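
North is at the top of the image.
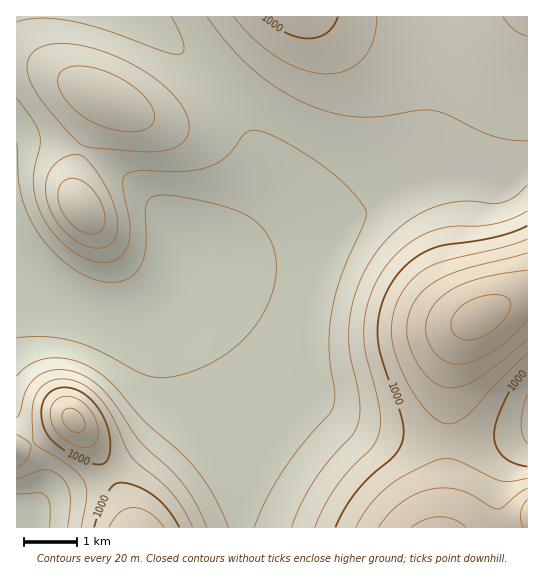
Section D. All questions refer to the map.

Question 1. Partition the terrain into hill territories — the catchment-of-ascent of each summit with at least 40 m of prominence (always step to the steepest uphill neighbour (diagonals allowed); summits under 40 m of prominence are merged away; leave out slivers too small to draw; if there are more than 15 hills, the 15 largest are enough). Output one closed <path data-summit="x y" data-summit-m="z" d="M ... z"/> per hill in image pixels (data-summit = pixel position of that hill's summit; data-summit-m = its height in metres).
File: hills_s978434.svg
<path data-summit="479 317" data-summit-m="1088" d="M527 172l-5 1-17 14-35-7-31 0-30 7-39 17-37 21-63 24-49 10-28-2-7-4 1 17 5 12 13 17 46 48 40 36 38 29 16 9 41 14 44 6 51 0 40-6 7-4z"/><path data-summit="299 17" data-summit-m="1011" d="M527 16l-386 0 34 29 46 48 28 41 10 27 0 30-4 14-10 17-20 19-22 10-18 2 4 3 14 3 31-2 21-4 66-22 54-30 34-14 30-7 31 0 35 7 17-14 5-1z"/><path data-summit="82 207" data-summit-m="999" d="M139 16l-123 1 0 237 19 22 20 16 22 12 33 11 29-2 16-6 10-7 15-19 5-18 0-10 18-2 26-12 19-21 7-13 5-22-1-22-6-18-18-33-22-27-38-38z"/><path data-summit="73 419" data-summit-m="1047" d="M17 255l-1 272 222 1 1-9-3-10-27-68-37-115-3-23 7-14-11 11-18 11-13 4-31-2-26-9-22-12-20-16z"/><path data-summit="527 515" data-summit-m="1072" d="M186 263l-6 19-11 21 2 18 38 120 27 68 3 19 289-1-1-95-25 7-21 2-51 0-44-6-41-14-16-9-38-29-42-38-50-54-11-17z"/>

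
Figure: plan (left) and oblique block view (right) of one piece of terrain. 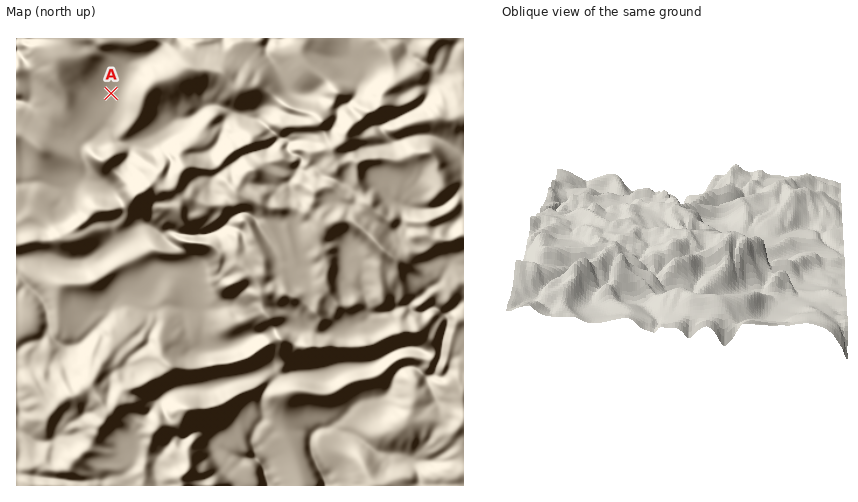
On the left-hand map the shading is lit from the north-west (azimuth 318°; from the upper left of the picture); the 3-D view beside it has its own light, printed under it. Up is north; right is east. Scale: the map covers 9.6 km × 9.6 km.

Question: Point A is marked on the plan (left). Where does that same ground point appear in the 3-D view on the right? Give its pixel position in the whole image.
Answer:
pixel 776 314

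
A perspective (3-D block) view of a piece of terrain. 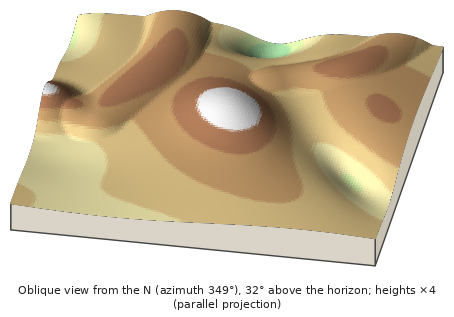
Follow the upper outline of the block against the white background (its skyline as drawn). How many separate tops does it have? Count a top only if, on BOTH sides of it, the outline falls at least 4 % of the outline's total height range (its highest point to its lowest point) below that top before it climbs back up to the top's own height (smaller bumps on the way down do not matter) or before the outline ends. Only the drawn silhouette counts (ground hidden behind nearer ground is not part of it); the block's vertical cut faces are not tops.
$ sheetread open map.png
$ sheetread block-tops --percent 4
2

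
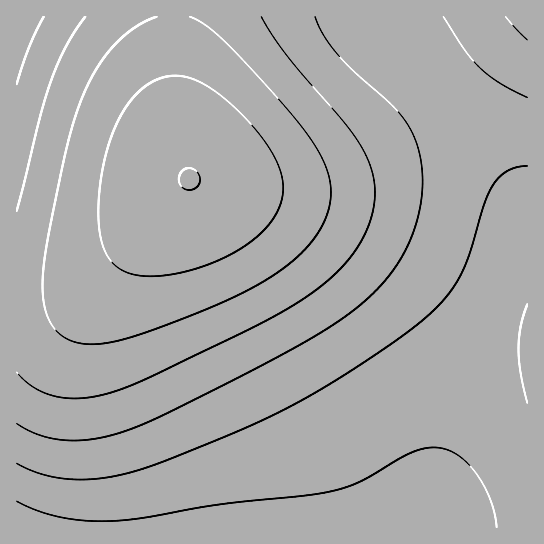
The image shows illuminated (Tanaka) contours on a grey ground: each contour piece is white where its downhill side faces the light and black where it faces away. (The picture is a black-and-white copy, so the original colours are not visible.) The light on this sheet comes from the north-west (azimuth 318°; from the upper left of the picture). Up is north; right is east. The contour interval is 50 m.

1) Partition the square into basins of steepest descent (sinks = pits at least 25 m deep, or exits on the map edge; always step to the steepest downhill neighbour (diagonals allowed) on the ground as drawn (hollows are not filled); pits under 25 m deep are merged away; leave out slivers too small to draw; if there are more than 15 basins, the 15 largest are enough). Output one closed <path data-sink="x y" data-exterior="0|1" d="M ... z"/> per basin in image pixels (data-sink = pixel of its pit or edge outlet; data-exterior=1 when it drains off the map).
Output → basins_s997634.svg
<path data-sink="17 527" data-exterior="1" d="M527 16l-354 1 2 84 5 37 9 41-62 71-33 30-32 17-17 4-29 2 1 225 511-1z"/><path data-sink="17 17" data-exterior="1" d="M173 16l-157 1 1 286 17 0 28-6 32-17 33-30 62-71-9-41-5-37z"/>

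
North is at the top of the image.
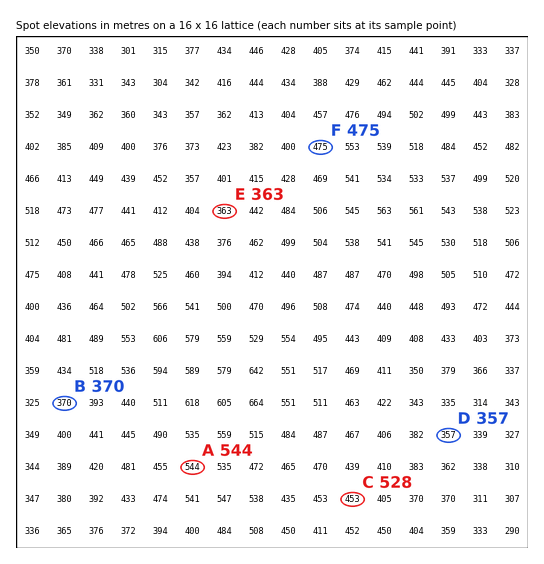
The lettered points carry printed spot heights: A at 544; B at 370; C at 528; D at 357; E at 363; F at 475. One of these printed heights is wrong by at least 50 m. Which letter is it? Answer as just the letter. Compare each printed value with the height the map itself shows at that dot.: C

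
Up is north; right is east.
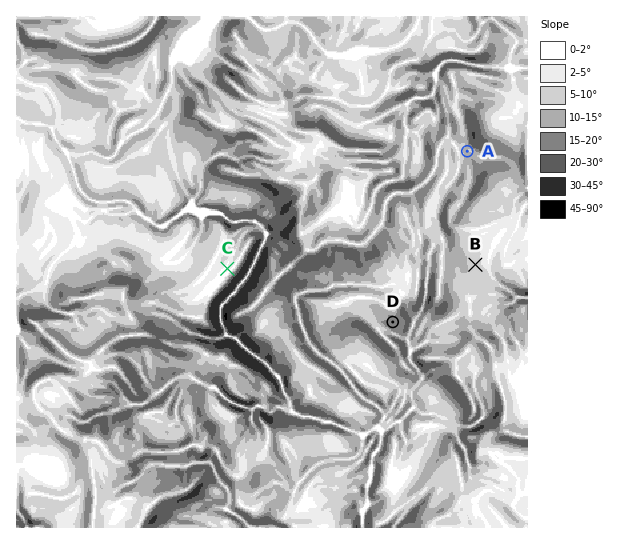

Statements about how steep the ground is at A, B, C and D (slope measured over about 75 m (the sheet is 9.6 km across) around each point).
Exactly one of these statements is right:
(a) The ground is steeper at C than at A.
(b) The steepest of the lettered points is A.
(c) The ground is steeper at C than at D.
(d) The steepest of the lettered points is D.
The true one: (d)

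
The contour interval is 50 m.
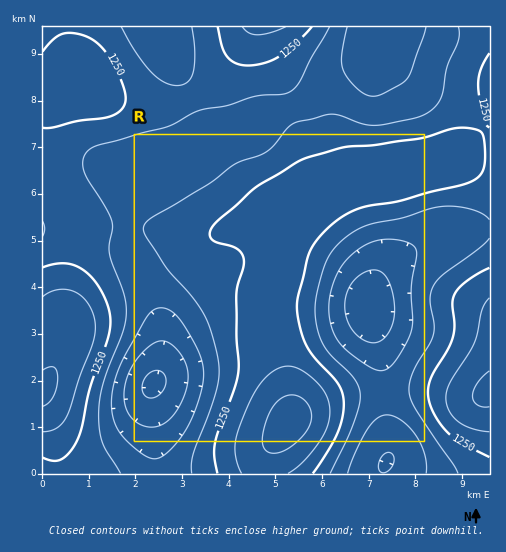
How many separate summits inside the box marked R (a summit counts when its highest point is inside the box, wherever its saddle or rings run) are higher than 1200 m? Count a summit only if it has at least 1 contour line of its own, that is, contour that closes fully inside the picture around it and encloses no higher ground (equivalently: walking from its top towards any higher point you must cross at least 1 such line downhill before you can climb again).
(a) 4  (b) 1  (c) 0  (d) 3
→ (b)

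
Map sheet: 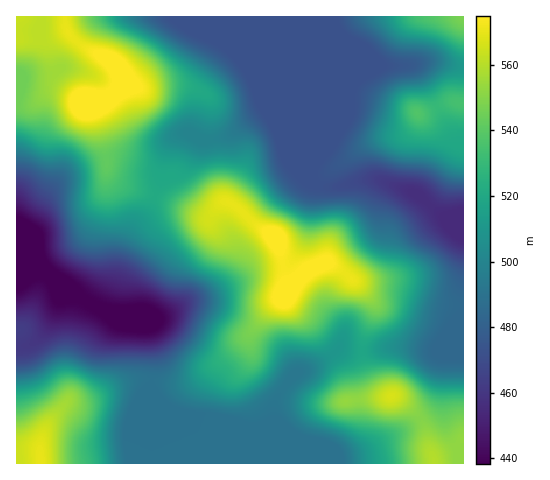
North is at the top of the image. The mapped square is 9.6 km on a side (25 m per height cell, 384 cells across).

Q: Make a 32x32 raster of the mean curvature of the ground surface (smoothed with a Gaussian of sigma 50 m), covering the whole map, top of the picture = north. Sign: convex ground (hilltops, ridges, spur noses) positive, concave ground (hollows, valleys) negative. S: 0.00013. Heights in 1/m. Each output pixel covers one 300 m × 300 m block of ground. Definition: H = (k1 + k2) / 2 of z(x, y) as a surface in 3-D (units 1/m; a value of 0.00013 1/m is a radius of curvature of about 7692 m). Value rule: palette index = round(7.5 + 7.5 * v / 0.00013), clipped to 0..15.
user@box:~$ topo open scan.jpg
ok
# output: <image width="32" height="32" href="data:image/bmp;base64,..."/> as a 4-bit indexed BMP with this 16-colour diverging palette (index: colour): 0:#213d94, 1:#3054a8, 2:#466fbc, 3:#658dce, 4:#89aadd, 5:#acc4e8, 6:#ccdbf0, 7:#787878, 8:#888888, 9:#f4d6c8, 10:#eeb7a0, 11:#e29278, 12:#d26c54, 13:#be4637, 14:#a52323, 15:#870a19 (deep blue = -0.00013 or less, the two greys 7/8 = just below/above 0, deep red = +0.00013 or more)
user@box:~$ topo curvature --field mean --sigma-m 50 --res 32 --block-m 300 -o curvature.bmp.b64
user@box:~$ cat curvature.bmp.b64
<image width="32" height="32" href="data:image/bmp;base64,Qk12AgAAAAAAAHYAAAAoAAAAIAAAACAAAAABAAQAAAAAAAACAAATCwAAEwsAABAAAAAAAAAAlD0hAKhUMAC8b0YAzo1lAN2qiQDoxKwA8NvMAHh4eACIiIgAyNb0AKC37gB4kuIAVGzSADdGvgAjI6UAGQqHAGvGa5N3d3d3eIh3cmdWnJaMtkhid3d3d4h3dBFmV7x4fNd6UXd3d3d3dUMlhDJ6WVrprXFnd1Q0Z2aM/pnImWpnr93FR2Z3eFRWv/+8/8ich5/7yGd5ma61NFWtnP/laDSvxZq7h7yI3VIQZ0fNQBMQe0Fquoi9l79hJFR0IwJVU0hlRVNHeLzLMWlDlRVEd7hYiEIxA1jOykbMUIpmZme6RmVXdxFXZ5q+qXBO+mZnakVlVUJDAiWs/4JmjMl0Z0pmRol0iAFFaMzDXvt4llZnUkd1VqtoZlWny4z+ztuHdViZY1infLqEp4ztx3u7lXR824aadIzIRupZ60AnRlJyKMmImmbelX3/e/9QeVVGJSfIl1dZ/Hfd/jXvZKp1V1pYzcl3a8y9+zEAJVaGRVNJZH7Kp1Rd/8gAIyJmQiN2NmAc2HZ2KNpmE2eWQhISi0aAK8h3e3RkqRV3moNJdr47o2p3hUdTVdwnd1iq38q6Woipd3ICRVWoN3d1fNqZdqlK64iqMTinVGd3djaJ+1eaW//Ij8Za6kR3d3dFf/qcWWn7ir/Vjfo2eHd3Z4/I7Fd1Uju9t7ylN4d3d2REA6c2czbPrcmXU2d4d3d3MQAlqYa//s2FREZ4iHd3c1YgGpds2KqWMiV3h3h3djR7mJ2GbWEgAAN3d4h4d3e7vv7N"/>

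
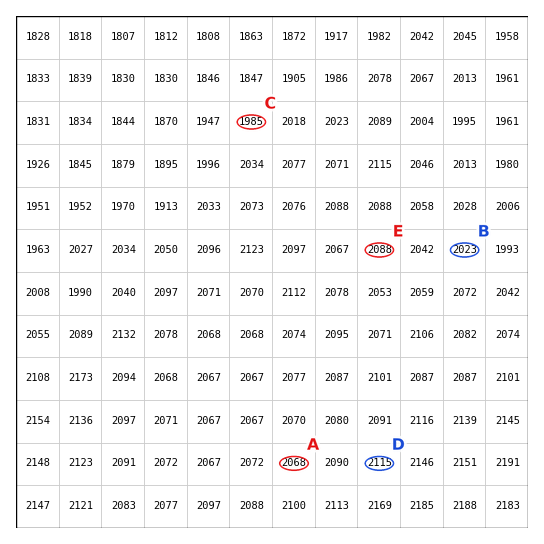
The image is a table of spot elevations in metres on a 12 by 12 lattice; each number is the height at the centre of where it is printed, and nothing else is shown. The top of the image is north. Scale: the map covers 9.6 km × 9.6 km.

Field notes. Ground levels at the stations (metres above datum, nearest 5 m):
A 2070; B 2025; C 1985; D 2115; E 2090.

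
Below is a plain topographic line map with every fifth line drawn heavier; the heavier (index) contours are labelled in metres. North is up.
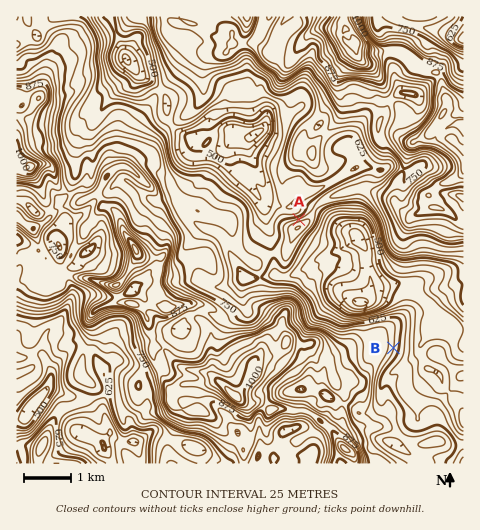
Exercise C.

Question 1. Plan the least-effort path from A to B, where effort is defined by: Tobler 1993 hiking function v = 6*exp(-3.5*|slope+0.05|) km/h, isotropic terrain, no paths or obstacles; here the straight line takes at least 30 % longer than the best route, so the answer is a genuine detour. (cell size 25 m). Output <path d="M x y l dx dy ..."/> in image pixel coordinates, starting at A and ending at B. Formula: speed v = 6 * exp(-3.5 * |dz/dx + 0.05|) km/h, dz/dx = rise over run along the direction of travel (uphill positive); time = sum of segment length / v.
<path d="M299 220l-12 5-1 2-1 2 0 8-8 16 0 10 4 9 4 4 1 2 12 6 14 14 7 14 3 3 21 11 17 0 4 2 11 0 9 5 4 3 5 12"/>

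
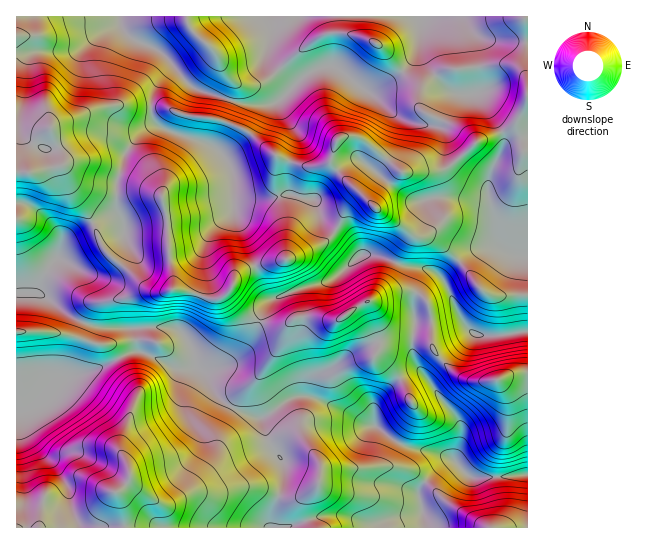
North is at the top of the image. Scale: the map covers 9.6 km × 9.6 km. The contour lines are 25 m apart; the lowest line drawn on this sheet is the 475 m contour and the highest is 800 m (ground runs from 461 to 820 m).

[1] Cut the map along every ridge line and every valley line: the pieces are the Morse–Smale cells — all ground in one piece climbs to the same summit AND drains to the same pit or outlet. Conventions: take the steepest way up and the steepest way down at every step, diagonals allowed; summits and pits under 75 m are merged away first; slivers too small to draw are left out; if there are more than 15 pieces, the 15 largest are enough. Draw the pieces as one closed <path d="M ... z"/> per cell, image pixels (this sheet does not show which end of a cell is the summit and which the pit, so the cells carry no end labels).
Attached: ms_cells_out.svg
<path d="M165 327l-28 1-1 15 2 9-11 1-30 16-31 8-5 3-22 23-9 5-14 3 1 117 408-1-6-36 16-20 18-12-14-6-33-6-19-11-10-9-12-3-16-11-40-17-16 1-28 20-10 0-17-6-12-7-11-11-11-20-8-7-3-17-9-15-6-5z"/><path d="M527 16l-406 0-1 7 10 14 31 15 30 35 20 8 32 9 30 0 9-5 24-24 13-7 15-1 39 28 25 22 19 7 17 1 10-22 7-8 23 0 6-5-5-52-7-9 11 8 8 3 40 3z"/><path d="M119 177l-2 1-1 28 5 12-4-2-12 1-31 16-10 9-5 15-12 14-10 22-21 1 1 117 13-3 9-5 22-23 5-3 31-8 30-16 11-1-2-9 1-15 28-1 13 2 13 14 4 10 1 13 3 3 12 0 20-6 13-10 11-18 4-14-13-6-14-14-5-9-9 7-9 0-18-7-18-3 0-12-5-30 0-21-5-28-20-13z"/><path d="M173 65l-17 21-4 11-1 13 1 7 5 8-12 4-14 16-6 8-6 24 24 8 20 13 5 28 0 21 5 30 0 12 18 3 18 7 9 0 14-12 3-9 7-7 45-13-3-44-6-18-8 3-27 0-6-3-4-5 0-14-2-10-8-12 18-16 10-14 5-15 4-4-27-5-34-10-8-4z"/><path d="M119 23l-45 28-37 0-21 3 1 118 10-1 0-12 8-18 15-13 11 27 1 10 11-4 13 2 32 14 7-24 6-8 14-16 12-4-5-8-1-7 1-13 4-11 16-21-15-16-27-12z"/><path d="M334 67l-15 1-13 7-29 28-16 2-5 5-11 24-15 17-7 4 8 12 2 10 0 14 4 5 6 3 34-2 2-2-4-20 2-19 29 11 16-2 9-4 5-19 9-6 10 0 8 4 39 32 39-1 6-3 10-9-8-13-1-9-6-9-25-4-19-7-25-22z"/><path d="M355 136l-14 1-5 5-5 19-9 4-16 2-28-10-3 18 4 20 14 0 10 4 10 0 3 3 5 16 14 11 12-22 10-10 6-1 14 13 32 23 9 5 16 2 24 21 23-12 18-1 6 2-6-8-3-19-8-27 0-9-5-7-17-11-8-8-17 11-39 1-35-29z"/><path d="M409 291l-10 0-20 5-22 11-19 13-41-3-14 10-8 0-16-6-10 25-7 9-16 10-26 5 7 7 8 16 11 11 25 12 14 1 28-20 20 0 0-11 5-10 52-32 8-3 19 0 13 3 1 3 4-16-2-29 3-9z"/><path d="M397 341l-19 0-8 3-48 29-7 9-2 15 38 18 14 9 12 3 10 9 19 11 33 6 15 7 7-23-1-14-41-54-6-11-2-13z"/><path d="M50 128l-15 13-8 18 0 12-11 2 1 120 20 0 10-22 12-14 5-15 10-9 31-16 15 0-4-11 1-28-31-15-13-2-11 4-1-10z"/><path d="M430 320l-15 1-3 32 7 16 41 54 1 14-6 24 16 16 32 0 24-2 1-101-13-1-25 8-19 0-10-4-14-10-14-17-1-27z"/><path d="M527 100l-14 27-38 16-18 16 9 9 21 14 12 59 6 8-6-2-18 1-11 4-11 9 20 27 15 8 34-2z"/><path d="M473 32l7 58-6 5-23 0-7 8-11 23 6 1 6 4 4 15 8 13 18-16 38-16 15-28 0-56-5-2-36-1z"/><path d="M453 460l-6 1-12 10-16 20 7 37 102-1-1-52-24 2-32 0z"/><path d="M374 255l-15 1-28 24-30 8-31 12-11 21 16 6 8 0 14-10 41 3 19-13 22-11 20-5 18 2 7-14 9-8-8-3-23-3z"/>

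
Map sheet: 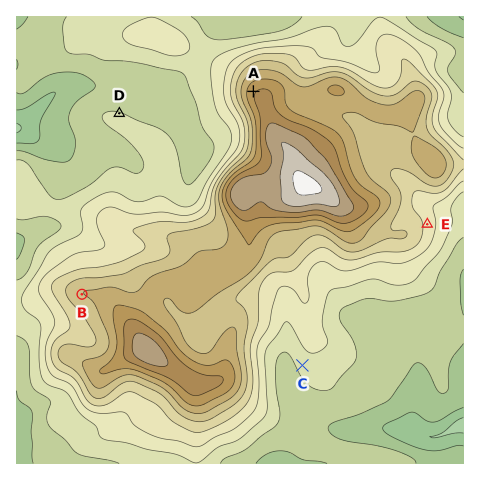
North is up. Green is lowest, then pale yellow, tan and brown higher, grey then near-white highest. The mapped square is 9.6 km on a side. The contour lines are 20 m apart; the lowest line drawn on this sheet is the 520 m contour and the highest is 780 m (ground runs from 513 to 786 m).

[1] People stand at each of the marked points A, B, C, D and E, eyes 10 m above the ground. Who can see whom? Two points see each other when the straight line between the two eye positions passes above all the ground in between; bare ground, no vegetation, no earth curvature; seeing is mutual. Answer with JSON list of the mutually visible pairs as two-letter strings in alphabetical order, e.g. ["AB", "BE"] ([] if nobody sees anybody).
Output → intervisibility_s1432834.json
["AB", "AD", "BD"]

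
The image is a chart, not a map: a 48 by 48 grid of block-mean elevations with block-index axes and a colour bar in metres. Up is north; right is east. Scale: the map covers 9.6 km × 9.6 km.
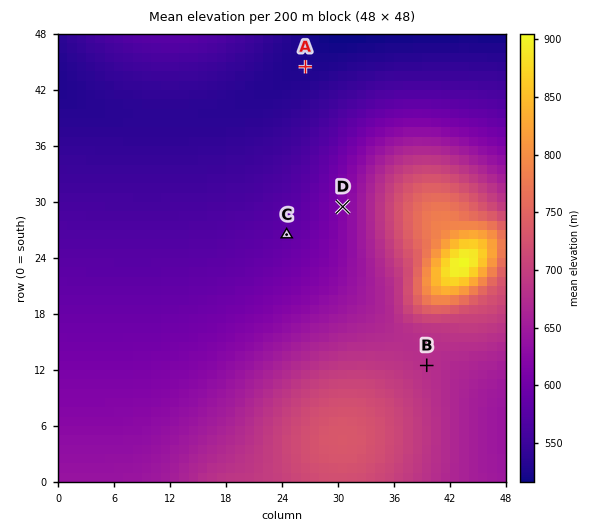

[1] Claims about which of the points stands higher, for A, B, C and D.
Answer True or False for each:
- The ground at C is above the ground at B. False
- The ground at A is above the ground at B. False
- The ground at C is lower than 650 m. True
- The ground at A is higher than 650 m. False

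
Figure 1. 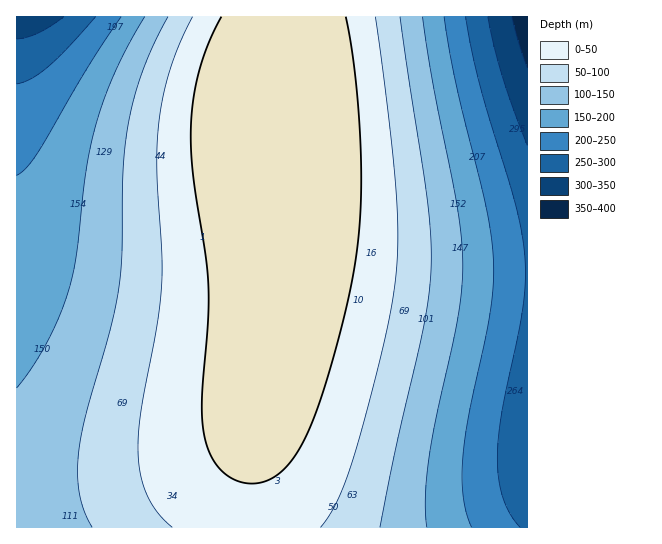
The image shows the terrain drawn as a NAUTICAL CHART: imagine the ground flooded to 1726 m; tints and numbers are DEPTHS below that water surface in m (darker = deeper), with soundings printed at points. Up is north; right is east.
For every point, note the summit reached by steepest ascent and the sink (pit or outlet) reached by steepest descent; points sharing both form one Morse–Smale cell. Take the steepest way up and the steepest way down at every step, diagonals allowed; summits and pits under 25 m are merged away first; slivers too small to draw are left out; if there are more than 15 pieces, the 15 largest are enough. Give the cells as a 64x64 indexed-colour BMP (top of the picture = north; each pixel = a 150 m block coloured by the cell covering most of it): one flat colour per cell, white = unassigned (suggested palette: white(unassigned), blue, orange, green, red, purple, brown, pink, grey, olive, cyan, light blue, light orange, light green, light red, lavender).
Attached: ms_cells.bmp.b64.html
<image width="64" height="64" href="data:image/bmp;base64,Qk12CAAAAAAAAHYAAAAoAAAAQAAAAEAAAAABAAQAAAAAAAAIAAATCwAAEwsAABAAAAAAAAAA////ALR3HwAOf/8ALKAsACgn1gC9Z5QAS1aMAMJ34wB/f38AIr28AM++FwDox64AeLv/AIrfmACWmP8A1bDFABEREREREREREREREREREiIiIiIiIiIiIiIiIiIiIiIiERERERERERERERERERESIiIiIiIiIiIiIiIiIiIiIiIRERERERERERERERERERIiIiIiIiIiIiIiIiIiIiIiIhEREREREREREREREREREiIiIiIiIiIiIiIiIiIiIiIiERERERERERERERERERESIiIiIiIiIiIiIiIiIiIiIiIRERERERERERERERERERIiIiIiIiIiIiIiIiIiIiIiIhEREREREREREREREREREiIiIiIiIiIiIiIiIiIiIiIiERERERERERERERERERERIiIiIiIiIiIiIiIiIiIiIiIREREREREREREREREREREiIiIiIiIiIiIiIiIiIiIiIhERERERERERERERERERESIiIiIiIiIiIiIiIiIiIiIiERERERERERERERERERERIiIiIiIiIiIiIiIiIiIiIiIREREREREREREREREREREiIiIiIiIiIiIiIiIiIiIiIhERERERERERERERERERESIiIiIiIiIiIiIiIiIiIiIiERERERERERERERERERERIiIiIiIiIiIiIiIiIiIiIiIREREREREREREREREREREiIiIiIiIiIiIiIiIiIiIiIhERERERERERERERERERERIiIiIiIiIiIiIiIiIiIiIiEREREREREREREREREREREiIiIiIiIiIiIiIiIiIiIiIRERERERERERERERERERESIiIiIiIiIiIiIiIiIiIiIhERERERERERERERERERERIiIiIiIiIiIiIiIiIiIiIiEREREREREREREREREREREiIiIiIiIiIiIiIiIiIiIiIRERERERERERERERERERERIiIiIiIiIiIiIiIiIiIiIhEREREREREREREREREREREiIiIiIiIiIiIiIiIiIiIiERERERERERERERERERERESIiIiIiIiIiIiIiIiIiIiIRERERERERERERERERERERIiIiIiIiIiIiIiIiIiIiIhEREREREREREREREREREREiIiIiIiIiIiIiIiIiIiIiERERERERERERERERERERESIiIiIiIiIiIiIiIiIiIiIRERERERERERERERERERERIiIiIiIiIiIiIiIiIiIiIhERERERERERERERERERERESIiIiIiIiIiIiIiIiIiIiERERERERERERERERERERERIiIiIiIiIiIiIiIiIiIiIREREREREREREREREREREREiIiIiIiIiIiIiIiIiIiIhERERERERERERERERERERESIiIiIiIiIiIiIiIiIiIiERERERERERERERERERERERIiIiIiIiIiIiIiIiIiIiIREREREREREREREREREREREiIiIiIiIiMzMzMzMzMzMxERERERERERERERERERERESIiIiMzMzMzMzMzMzMzMzERERERERERERERERERERERIiIzMzMzMzMzMzMzMzMzMREREREREREREREREREREREiMzMzMzMzMzMzMzMzMzMxERERERERERERERERERERESMzMzMzMzMzMzMzMzMzMzERERERERERERERERERERERIzMzMzMzMzMzMzMzMzMzMREREREREREREREREREREREzMzMzMzMzMzMzMzMzMzMxERERERERERERERERERERETMzMzMzMzMzMzMzMzMzMzERERERERERERERERERERERMzMzMzMzMzMzMzMzMzMzMREREREREREREREREREREREzMzMzMzMzMzMzMzMzMzMxERERERERERERERERERERETMzMzMzMzMzMzMzMzMzMzERERERERERERERERERERERMzMzMzMzMzMzMzMzMzMzMREREREREREREREREREREREzMzMzMzMzMzMzMzMzMzMxERERERERERERERERERERETMzMzMzMzMzMzMzMzMzMzERERERERERERERERERERERMzMzMzMzMzMzMzMzMzMzMREREREREREREREREREREREzMzMzMzMzMzMzMzMzMzMxERERERERERERERERERERETMzMzMzMzMzMzMzMzMzMzERERERERERERERERERERERMzMzMzMzMzMzMzMzMzMzMREREREREREREREREREREREzMzMzMzMzMzMzMzMzMzMxERERERERERERERERERERETMzMzMzMzMzMzMzMzMzMzERERERERERERERERERERERMzMzMzMzMzMzMzMzMzMzMREREREREREREREREREREREzMzMzMzMzMzMzMzMzMzMxERERERERERERERERERERETMzMzMzMzMzMzMzMzMzMzERERERERERERERERERERERMzMzMzMzMzMzMzMzMzMzMREREREREREREREREREREREzMzMzMzMzMzMzMzMzMzMxERERERERERERERERERERETMzMzMzMzMzMzMzMzMzMzERERERERERERERERERERERMzMzMzMzMzMzMzMzMzMzMREREREREREREREREREREREzMzMzMzMzMzMzMzMzMzMxERERERERERERERERERERETMzMzMzMzMzMzMzMzMzMzERERERERERERERERERERERMzMzMzMzMzMzMzMzMzMzMREREREREREREREREREREREzMzMzMzMzMzMzMzMzMzMxERERERERERERERERERERETMzMzMzMzMzMzMzMzMzMz"/>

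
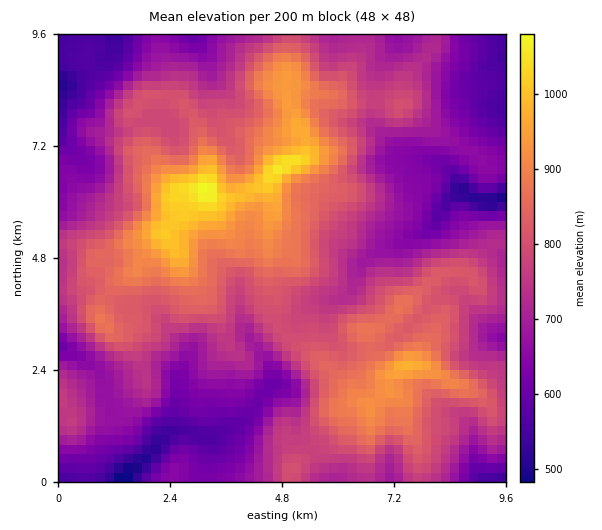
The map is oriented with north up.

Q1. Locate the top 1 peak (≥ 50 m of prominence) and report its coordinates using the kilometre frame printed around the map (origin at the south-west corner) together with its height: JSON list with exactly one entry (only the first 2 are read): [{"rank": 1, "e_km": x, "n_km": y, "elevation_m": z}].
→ [{"rank": 1, "e_km": 3.16, "n_km": 6.26, "elevation_m": 1089}]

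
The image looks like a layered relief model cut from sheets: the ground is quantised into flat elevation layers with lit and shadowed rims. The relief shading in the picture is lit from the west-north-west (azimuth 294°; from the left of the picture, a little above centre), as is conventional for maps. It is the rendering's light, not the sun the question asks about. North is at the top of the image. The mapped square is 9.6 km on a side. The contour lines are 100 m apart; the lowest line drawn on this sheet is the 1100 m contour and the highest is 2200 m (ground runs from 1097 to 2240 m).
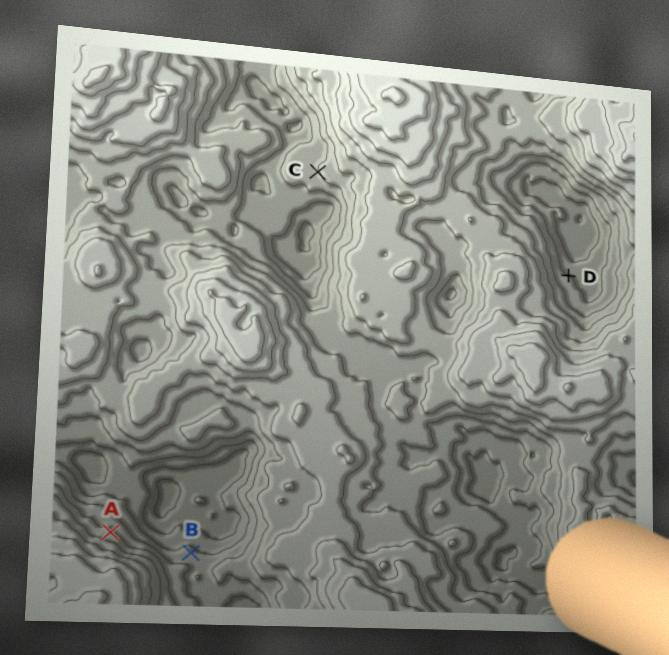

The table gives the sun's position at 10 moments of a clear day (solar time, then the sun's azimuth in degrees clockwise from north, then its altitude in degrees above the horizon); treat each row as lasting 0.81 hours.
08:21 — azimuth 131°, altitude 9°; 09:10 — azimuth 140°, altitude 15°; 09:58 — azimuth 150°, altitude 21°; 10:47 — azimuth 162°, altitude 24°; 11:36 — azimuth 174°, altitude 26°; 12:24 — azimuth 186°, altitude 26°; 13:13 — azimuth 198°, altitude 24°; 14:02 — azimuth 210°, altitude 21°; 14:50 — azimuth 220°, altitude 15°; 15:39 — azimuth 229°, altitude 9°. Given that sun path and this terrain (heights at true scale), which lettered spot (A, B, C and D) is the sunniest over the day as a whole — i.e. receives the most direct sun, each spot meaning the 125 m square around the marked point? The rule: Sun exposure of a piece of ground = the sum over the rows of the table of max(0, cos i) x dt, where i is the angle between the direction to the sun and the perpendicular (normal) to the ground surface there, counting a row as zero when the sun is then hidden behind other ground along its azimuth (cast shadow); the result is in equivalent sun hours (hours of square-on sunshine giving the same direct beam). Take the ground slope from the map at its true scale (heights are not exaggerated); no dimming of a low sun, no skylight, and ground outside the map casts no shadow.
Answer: C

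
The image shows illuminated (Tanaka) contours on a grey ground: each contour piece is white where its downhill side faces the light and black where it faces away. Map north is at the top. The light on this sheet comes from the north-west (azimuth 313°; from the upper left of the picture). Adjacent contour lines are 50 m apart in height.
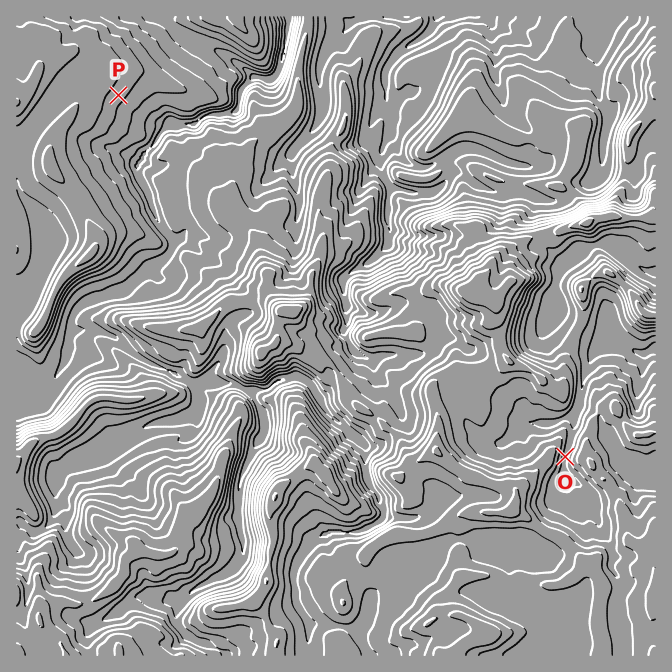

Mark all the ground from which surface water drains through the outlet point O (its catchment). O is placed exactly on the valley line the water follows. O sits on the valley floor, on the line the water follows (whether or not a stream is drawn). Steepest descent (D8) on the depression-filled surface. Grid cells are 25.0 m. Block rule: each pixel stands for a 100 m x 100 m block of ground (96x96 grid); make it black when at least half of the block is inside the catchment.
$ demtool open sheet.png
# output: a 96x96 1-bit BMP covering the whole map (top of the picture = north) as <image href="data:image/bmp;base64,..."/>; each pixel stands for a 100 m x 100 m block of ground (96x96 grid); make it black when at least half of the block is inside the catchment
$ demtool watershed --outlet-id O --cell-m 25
<image width="96" height="96" href="data:image/bmp;base64,Qk2+BAAAAAAAAD4AAAAoAAAAYAAAAGAAAAABAAEAAAAAAIAEAAATCwAAEwsAAAIAAAAAAAAA////AAAAAAAAAAAAAAAAAAAAAP8AAAAAAAAAAAAAAP8AAAAAAAAAAAAAAP4AAAAAAAAAAAAAAf4AAAAAAAAAAAAAAf4AAAAAAAAAAAAAAf4AAAAAAAAAAAAAAf8AAAAAAAAAAAAAAf8AAAAAAAAAAAAAAP8AAAAAAAAAAAAAAP8AAAAAAAAAAAAAAP8AAAAAAAAAAAAAAP8AAAAAAAAAAAAAAf8AAAAAAAAAAAAAAf8AAAAAAAAAAAAAB/8AAAAAAAAAAAAAD/8AAAAAAAAAAAAAH/8AAAAAAAAAAAAAP/AAAAAAAAAAAAAA//AAAAAAAAAAAAAD//AAAAAAAAAAAAAH/+AAAAAAAAAAAAAf/+AAAAAAAAAAAAAf/+AAAAAAAAAAAAAf/8AAAAAAAAAAAAAf/8AAAAAAAAAAAAAP/4AAAAAAAAAAAAAH/wAAAAAAAAAAAAAD/gAAAAAAAAAAAAAB/gAAAAAAAAAAAAAA/AAAAAAAAAAAAAAAAAAAAAAAAAAAAAAAAAAAAAAAAAAAAAAAAAAAAAAAAAAAAAAAAAAAAAAAAAAAAAAAAAAAAAAAAAAAAAAAAAAAAAAAAAAAAAAAAAAAAAAAAAAAAAAAAAAAAAAAAAAAAAAAAAAAAAAAAAAAAAAAAAAAAAAAAAAAAAAAAAAAAAAAAAAAAAAAAAAAAAAAAAAAAAAAAAAAAAAAAAAAAAAAAAAAAAAAAAAAAAAAAAAAAAAAAAAAAAAAAAAAAAAAAAAAAAAAAAAAAAAAAAAAAAAAAAAAAAAAAAAAAAAAAAAAAAAAAAAAAAAAAAAAAAAAAAAAAAAAAAAAAAAAAAAAAAAAAAAAAAAAAAAAAAAAAAAAAAAAAAAAAAAAAAAAAAAAAAAAAAAAAAAAAAAAAAAAAAAAAAAAAAAAAAAAAAAAAAAAAAAAAAAAAAAAAAAAAAAAAAAAAAAAAAAAAAAAAAAAAAAAAAAAAAAAAAAAAAAAAAAAAAAAAAAAAAAAAAAAAAAAAAAAAAAAAAAAAAAAAAAAAAAAAAAAAAAAAAAAAAAAAAAAAAAAAAAAAAAAAAAAAAAAAAAAAAAAAAAAAAAAAAAAAAAAAAAAAAAAAAAAAAAAAAAAAAAAAAAAAAAAAAAAAAAAAAAAAAAAAAAAAAAAAAAAAAAAAAAAAAAAAAAAAAAAAAAAAAAAAAAAAAAAAAAAAAAAAAAAAAAAAAAAAAAAAAAAAAAAAAAAAAAAAAAAAAAAAAAAAAAAAAAAAAAAAAAAAAAAAAAAAAAAAAAAAAAAAAAAAAAAAAAAAAAAAAAAAAAAAAAAAAAAAAAAAAAAAAAAAAAAAAAAAAAAAAAAAAAAAAAAAAAAAAAAAAAAAAAAAAAAAAAAAAAAAAAAAAAAAAAAAAAAAAAAAAAAAAAAAAAAAAAAAAAAAAAAAAAAAAAAAAAAAAAAAAAAAAAAAAAAAAAAAAAAAAAAAAAAAAAAAAAAAAAAAAAAAAAAAAAAAAAAAAAAAAAAAAAAAAAAAAAAAAAAAAAAAAAAAAAAAAAAAAAAAAAAAAAAAAA="/>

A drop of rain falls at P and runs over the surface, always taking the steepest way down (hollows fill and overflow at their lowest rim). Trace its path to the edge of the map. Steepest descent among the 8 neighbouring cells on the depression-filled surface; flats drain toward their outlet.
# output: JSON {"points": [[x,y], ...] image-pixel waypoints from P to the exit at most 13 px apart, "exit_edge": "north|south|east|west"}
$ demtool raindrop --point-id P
{"points": [[118, 95], [132, 108], [145, 120], [159, 122], [172, 122], [185, 123], [199, 122], [212, 115], [225, 113], [239, 107], [240, 93], [250, 80], [264, 78], [277, 75], [282, 62], [285, 48], [287, 35], [288, 22], [288, 17]], "exit_edge": "north"}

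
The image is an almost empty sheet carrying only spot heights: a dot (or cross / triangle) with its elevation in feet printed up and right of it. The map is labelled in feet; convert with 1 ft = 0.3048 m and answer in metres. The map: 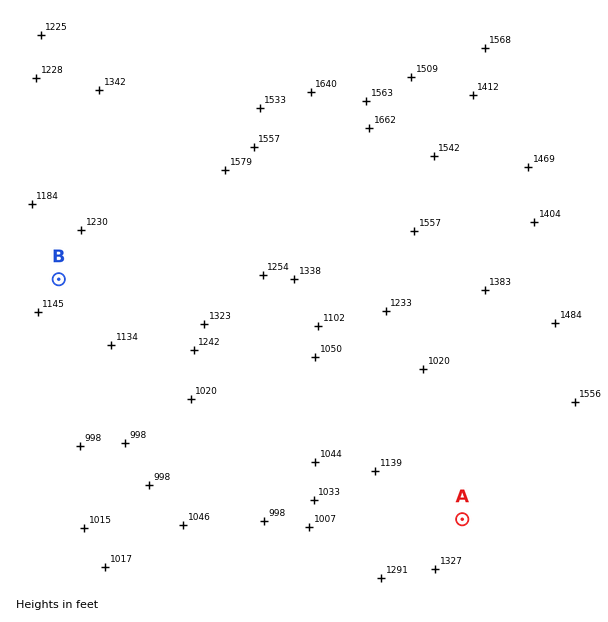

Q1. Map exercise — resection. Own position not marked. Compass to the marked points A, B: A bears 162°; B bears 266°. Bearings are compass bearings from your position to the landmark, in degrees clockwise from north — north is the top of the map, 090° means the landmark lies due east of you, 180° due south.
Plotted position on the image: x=377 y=257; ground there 455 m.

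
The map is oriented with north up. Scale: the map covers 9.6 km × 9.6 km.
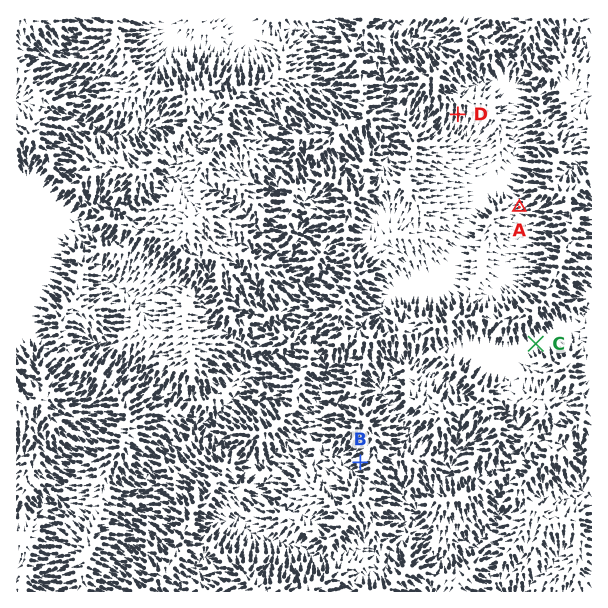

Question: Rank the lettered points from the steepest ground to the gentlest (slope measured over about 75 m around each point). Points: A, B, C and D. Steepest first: B D A C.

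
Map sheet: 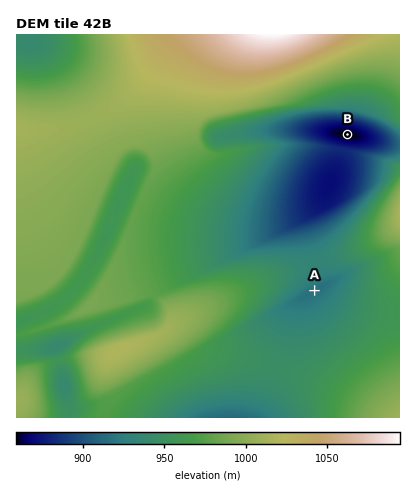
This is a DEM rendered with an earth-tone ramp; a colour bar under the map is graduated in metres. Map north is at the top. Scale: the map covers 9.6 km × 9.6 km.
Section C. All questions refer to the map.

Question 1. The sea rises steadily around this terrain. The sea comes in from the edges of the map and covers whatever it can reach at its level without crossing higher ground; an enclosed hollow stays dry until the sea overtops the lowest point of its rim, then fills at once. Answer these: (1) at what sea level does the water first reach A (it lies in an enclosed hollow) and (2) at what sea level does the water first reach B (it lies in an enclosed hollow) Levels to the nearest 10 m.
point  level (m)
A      930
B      910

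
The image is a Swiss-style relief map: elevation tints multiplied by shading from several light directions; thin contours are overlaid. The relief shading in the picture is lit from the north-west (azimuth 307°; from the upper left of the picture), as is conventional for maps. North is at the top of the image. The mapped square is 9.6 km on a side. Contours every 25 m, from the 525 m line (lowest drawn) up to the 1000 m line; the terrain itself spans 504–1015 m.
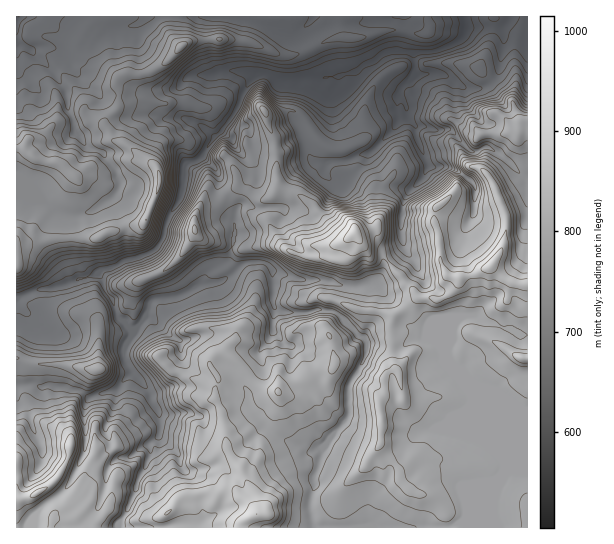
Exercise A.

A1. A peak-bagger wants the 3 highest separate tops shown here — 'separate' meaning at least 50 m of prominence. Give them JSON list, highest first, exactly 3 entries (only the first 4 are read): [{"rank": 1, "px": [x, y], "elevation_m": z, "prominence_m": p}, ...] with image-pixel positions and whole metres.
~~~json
[{"rank": 1, "px": [355, 231], "elevation_m": 1015, "prominence_m": 511}, {"rank": 2, "px": [257, 514], "elevation_m": 1000, "prominence_m": 172}, {"rank": 3, "px": [490, 266], "elevation_m": 990, "prominence_m": 114}]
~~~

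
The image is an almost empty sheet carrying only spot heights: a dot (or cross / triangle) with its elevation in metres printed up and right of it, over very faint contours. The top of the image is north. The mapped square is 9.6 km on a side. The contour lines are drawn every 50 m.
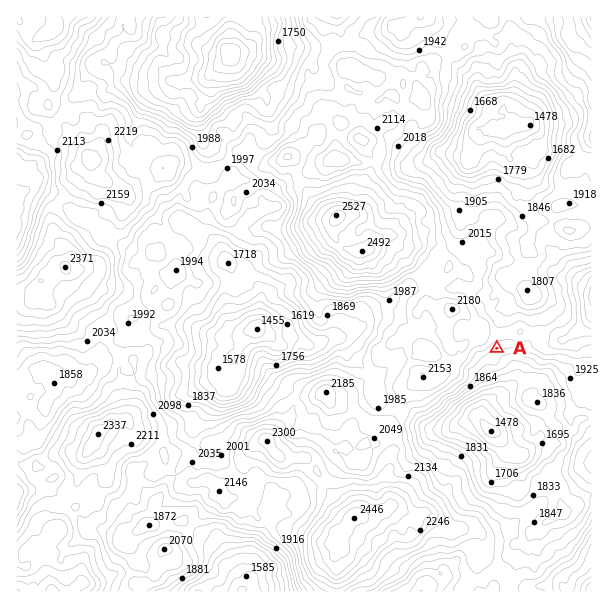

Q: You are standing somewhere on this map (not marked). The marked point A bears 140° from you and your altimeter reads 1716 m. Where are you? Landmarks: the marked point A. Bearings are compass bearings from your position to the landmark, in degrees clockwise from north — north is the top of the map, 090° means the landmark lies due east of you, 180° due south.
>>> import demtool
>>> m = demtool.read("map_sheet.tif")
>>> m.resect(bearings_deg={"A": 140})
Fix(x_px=267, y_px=74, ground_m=1720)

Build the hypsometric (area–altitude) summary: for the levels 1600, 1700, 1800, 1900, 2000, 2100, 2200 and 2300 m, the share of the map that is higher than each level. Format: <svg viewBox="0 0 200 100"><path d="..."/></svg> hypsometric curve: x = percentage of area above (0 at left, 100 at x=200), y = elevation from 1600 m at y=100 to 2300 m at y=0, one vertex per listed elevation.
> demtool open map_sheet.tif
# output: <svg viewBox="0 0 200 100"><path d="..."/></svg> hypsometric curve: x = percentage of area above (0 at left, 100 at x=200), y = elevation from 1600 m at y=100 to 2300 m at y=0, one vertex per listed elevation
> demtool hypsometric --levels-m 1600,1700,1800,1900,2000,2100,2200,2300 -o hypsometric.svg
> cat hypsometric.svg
<svg viewBox="0 0 200 100"><path d="M191 100l-10-14-13-15-26-14-41-14-46-14-30-15-16-14"/></svg>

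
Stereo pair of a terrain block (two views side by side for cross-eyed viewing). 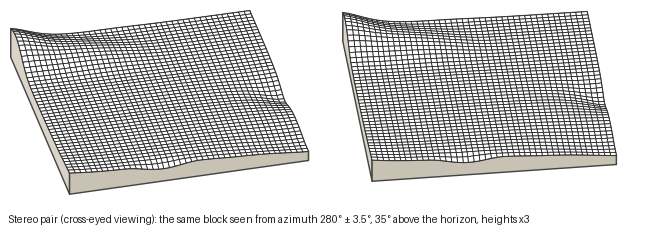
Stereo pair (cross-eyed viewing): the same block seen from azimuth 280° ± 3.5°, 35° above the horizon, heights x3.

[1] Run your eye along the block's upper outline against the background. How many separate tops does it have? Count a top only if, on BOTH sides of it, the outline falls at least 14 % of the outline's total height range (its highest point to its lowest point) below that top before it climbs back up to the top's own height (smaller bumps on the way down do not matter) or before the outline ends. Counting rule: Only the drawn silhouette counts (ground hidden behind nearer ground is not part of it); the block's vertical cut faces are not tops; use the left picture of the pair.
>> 1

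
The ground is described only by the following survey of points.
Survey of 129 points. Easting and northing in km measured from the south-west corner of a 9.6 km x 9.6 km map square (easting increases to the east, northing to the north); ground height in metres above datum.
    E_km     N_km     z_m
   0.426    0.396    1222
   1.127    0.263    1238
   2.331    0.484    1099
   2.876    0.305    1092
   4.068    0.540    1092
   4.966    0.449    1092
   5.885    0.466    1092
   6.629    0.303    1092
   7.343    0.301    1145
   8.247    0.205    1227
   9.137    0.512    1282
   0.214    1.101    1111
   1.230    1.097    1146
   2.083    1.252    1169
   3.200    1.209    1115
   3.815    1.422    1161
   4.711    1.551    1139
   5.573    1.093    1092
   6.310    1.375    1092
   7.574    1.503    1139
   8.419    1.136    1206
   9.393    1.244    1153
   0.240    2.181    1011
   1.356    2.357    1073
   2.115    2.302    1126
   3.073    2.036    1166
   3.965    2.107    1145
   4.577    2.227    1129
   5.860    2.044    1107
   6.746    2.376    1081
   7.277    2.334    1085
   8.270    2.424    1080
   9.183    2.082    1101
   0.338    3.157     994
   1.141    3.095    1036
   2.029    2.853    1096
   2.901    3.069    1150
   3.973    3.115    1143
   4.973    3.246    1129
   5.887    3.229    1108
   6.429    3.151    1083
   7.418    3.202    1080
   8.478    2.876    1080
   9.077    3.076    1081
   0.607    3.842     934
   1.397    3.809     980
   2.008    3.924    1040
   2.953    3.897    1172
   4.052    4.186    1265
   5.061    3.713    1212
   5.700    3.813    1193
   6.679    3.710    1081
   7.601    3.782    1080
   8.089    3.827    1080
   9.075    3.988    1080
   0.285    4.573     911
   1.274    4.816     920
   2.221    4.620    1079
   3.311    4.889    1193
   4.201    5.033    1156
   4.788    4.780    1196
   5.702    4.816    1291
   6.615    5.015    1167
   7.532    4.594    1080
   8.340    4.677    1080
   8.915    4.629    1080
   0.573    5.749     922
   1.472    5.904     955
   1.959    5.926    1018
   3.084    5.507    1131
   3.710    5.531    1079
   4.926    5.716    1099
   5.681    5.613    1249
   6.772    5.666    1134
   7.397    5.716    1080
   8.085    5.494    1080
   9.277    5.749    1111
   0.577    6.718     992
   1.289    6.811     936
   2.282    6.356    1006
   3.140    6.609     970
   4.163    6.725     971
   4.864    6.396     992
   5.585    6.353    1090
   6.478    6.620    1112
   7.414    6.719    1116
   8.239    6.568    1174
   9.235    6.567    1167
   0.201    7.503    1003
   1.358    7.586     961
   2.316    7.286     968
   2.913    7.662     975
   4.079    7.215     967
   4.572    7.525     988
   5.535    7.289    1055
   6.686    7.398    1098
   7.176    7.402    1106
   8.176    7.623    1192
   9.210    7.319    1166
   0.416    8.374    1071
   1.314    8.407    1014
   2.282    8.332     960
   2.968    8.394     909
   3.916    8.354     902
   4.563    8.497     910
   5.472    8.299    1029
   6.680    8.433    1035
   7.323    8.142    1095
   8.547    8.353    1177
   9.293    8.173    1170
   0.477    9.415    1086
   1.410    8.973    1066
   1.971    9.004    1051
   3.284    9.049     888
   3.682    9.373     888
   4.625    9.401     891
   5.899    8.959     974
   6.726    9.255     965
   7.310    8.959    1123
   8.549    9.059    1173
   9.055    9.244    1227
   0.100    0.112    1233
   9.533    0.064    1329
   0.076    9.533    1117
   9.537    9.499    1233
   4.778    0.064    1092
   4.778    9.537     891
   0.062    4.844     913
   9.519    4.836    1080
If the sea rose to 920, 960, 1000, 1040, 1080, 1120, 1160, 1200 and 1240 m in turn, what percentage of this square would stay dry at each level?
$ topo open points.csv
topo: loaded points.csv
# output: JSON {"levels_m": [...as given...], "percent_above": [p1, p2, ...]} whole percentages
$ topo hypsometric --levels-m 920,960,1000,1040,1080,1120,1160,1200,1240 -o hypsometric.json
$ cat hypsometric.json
{"levels_m": [920, 960, 1000, 1040, 1080, 1120, 1160, 1200, 1240], "percent_above": [94, 87, 78, 71, 65, 33, 20, 9, 3]}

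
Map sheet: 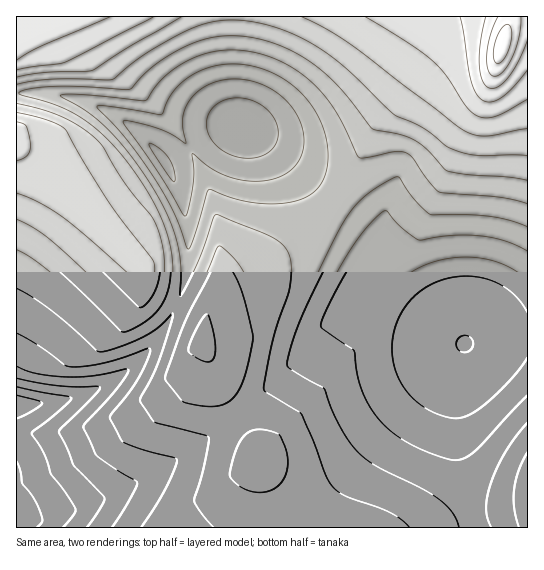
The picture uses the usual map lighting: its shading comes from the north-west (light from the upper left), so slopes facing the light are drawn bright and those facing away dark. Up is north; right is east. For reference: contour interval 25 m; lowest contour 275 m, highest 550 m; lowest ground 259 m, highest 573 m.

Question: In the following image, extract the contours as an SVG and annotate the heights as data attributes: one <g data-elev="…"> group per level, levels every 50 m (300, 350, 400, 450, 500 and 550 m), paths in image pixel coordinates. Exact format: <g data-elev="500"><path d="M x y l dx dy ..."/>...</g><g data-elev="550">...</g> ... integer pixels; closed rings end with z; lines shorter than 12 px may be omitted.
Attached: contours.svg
<g data-elev="300"><path d="M17 387l54 11-6 8-32 25-1 3 12 19 7 21 14 17 10 18-1 5-11 13"/><path d="M461 352l-4-5 0-6 5-5 7 0 4 5-1 6-5 5z"/></g><g data-elev="350"><path d="M527 395l-45 49-12 11-13 5-18-4-18-7-16-8-14-9-10-10-11-15-8-16-5-17-3-23-31-22-2-3 6-17 19-36 17-27 12-13 3 1 15 12 17 10 34-9 30-1 28 5 13 6 12 7"/><path d="M17 366l20 8 29 3 25-1 35-7 3 1-3 7-10 13-33 36 13 29 41 27 0 4-7 13-18 28"/><path d="M181 200l-43-63-3-7 12 3 16 6 9 7 7 8 4 9 2 12-2 20-1 5z"/><path d="M245 170l-18-4-14-9-12-11-6-13-1-14 4-13 11-11 13-6 11-1 10 0 20 6 10 6 8 8 6 9 3 9 2 9-1 10-3 8-5 6-8 6-9 4-11 1z"/></g><g data-elev="400"><path d="M409 527l-8-8-11-6-43-16-12-8-9-13-12-34-13-28-37-24 9-51 17-53 1-24-2-8-4-7-7-6-10-6-50-20-3 0-17 46-17 35 0-31-4-23-9-25-14-27-23-34-22-26-20-17-29-18 22 0 63 6 2-2 9-13 10-11 13-10 15-7 15-5 16-3 16 0 16 3 16 5 16 7 15 10 13 12 20 27 22 44 10-1 25-5 9 0 10 6 14 22 12 12 60 5 28 7"/><path d="M527 452l-9 19-4 19 0 19 5 18"/><path d="M17 288l16 9 18 13 48 42 19-5 27-11 14-9 14-14-2 9-12 39-19 40 14 21 52 13 3 2-5 30-10 34 7 12 13 14"/></g><g data-elev="450"><path d="M202 361l5 1 4-1 4-8-1-19-7-20-4 3-5 9-10 23 2 4z"/><path d="M17 206l21 10 20 15 30 27 50 48 3 2 2-2 8-8 6-12 3-15 0-16-3-14-4-7-22-25-15-20-17-27-14-25-9-8-18-9-19-7-22-5"/><path d="M17 81l32-5 54-1 40-28 39-22 18-8"/><path d="M271 17l30 11 29 16 25 18 52 45 51 32 12 5 12 2 45-4"/></g><g data-elev="500"><path d="M17 60l24-14 69-29"/><path d="M460 17l11 62 4 12 6 8 9 3 11-4 12-11 14-17"/></g><g data-elev="550"><path d="M505 17l-8 12-6 18-1 16 3 5 2 2 4-1 5-4 8-16 4-19-2-13"/></g>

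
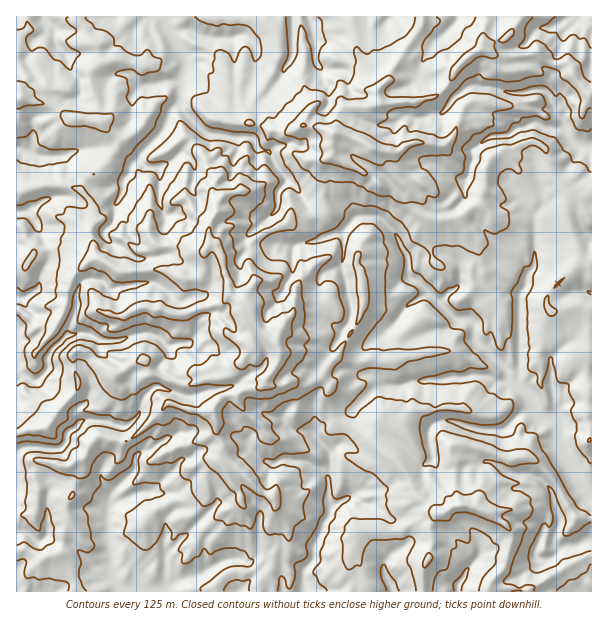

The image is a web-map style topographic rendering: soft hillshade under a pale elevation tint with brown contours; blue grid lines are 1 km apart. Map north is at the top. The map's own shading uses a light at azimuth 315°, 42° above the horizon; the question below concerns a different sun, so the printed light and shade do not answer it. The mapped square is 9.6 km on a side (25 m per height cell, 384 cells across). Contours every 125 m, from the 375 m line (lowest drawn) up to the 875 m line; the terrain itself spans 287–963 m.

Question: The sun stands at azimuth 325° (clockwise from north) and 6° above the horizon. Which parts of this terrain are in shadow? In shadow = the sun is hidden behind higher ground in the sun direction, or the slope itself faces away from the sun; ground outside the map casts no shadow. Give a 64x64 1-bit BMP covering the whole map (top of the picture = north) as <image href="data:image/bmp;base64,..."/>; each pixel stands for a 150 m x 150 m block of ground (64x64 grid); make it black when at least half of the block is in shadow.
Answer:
<image width="64" height="64" href="data:image/bmp;base64,Qk0+AgAAAAAAAD4AAAAoAAAAQAAAAEAAAAABAAEAAAAAAAACAAATCwAAEwsAAAIAAAAAAAAA////AAAAAAB9/8Pf+ffn/3//+c/59///P//+f+H3//+f/9//4/P/+YP/z//j+///N//v//P7//93//f///v///P/+///8//7M//////x//gz//Z///hA+DP/93//8AB4E//2///gB/g///7//+AB+D///n//wHfgAf/4///Gf9F+//3//854Mf7/////zgAx/wf///+OP7AP/////4//CA/++///D/+YB/7D//8AAZgDvzn//8AAGAG//7///5+YMZ+H7/////x5jwD/////9juDwHf///+xOwH4N//z/7gcf/2X//B/nG///Af//n+OD//8E////56H//wz//P/nwYABznv+/+AQwA5Hcn//4/zf/w92f//z/P//p75///Hcf8Hgnn//8IwwAX6O///wDAHhf8b///AAEAB/8n//8AAYAH/+f//wSBhg//////DYCGD+P///8LgcWH8H///wvwxIfw////BfHkAfD///8AA+RMMf///wAB/gQD///9AHD/BKP///89/3+I4H//23///YP+cH/jf//eD/9gAf7/3+8fhgP9///A5wAAD/5//8AngAGf/v/3GCOAAIAf//Q4PYAAA4f/8AH/gCAB4//wA/+AEADh/+wB4wAbYOH/xgAAABsAcP/ED4AgGgA8HgGAAD8aADwPwIAw/woAHgfggBB4CgIWA+A=="/>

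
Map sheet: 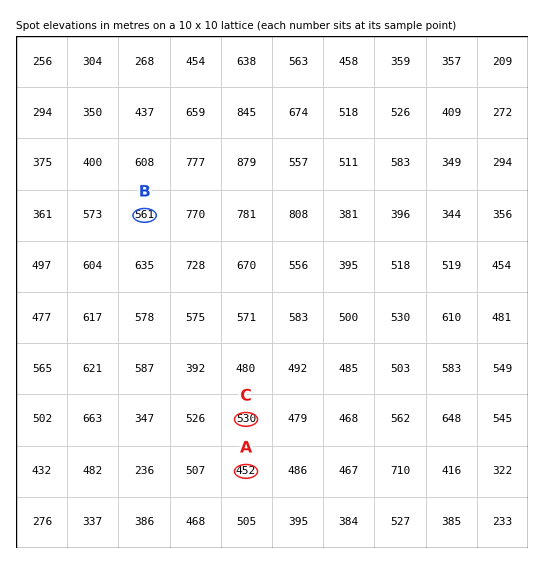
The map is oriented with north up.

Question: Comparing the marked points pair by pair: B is higher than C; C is higher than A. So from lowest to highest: A C B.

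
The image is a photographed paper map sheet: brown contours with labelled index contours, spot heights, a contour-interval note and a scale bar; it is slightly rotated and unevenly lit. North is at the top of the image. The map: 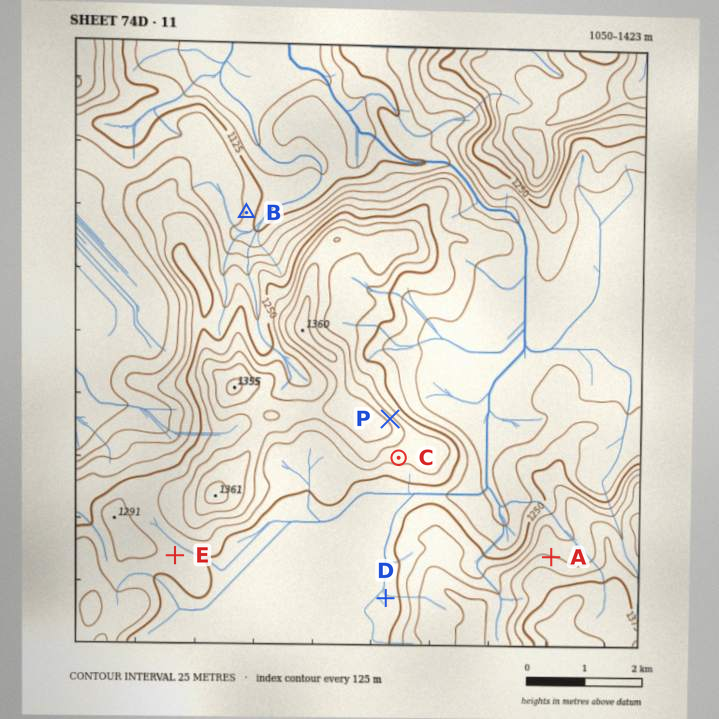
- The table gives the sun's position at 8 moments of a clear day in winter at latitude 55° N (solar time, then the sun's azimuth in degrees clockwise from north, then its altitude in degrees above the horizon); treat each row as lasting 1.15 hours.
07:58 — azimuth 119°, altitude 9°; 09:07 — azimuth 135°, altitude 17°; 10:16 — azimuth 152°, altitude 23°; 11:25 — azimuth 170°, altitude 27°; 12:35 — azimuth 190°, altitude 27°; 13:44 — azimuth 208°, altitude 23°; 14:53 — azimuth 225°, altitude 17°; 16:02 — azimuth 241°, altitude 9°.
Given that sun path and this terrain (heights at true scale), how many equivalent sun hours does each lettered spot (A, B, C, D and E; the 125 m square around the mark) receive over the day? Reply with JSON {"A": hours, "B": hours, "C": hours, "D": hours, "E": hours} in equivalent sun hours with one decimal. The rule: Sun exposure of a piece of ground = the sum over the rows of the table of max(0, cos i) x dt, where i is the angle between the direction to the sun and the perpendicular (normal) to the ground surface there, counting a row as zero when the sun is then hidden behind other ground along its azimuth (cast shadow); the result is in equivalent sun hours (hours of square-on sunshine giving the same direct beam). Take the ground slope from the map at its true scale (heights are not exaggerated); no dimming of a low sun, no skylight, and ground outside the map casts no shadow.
{"A": 2.3, "B": 3.1, "C": 3.5, "D": 2.9, "E": 2.9}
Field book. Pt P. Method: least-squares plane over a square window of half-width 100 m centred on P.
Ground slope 13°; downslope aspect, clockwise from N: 42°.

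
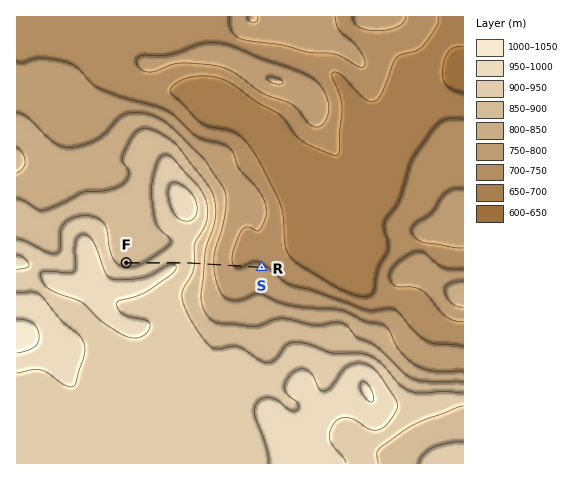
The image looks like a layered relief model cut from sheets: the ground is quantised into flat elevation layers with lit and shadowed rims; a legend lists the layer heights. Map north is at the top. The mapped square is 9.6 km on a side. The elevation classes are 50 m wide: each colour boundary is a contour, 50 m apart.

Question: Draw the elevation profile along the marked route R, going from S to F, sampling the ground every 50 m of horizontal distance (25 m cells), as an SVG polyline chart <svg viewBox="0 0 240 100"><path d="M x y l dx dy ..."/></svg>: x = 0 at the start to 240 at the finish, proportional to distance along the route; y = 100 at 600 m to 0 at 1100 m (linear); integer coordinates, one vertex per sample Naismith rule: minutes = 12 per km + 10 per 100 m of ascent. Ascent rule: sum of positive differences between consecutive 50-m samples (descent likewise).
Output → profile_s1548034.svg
<svg viewBox="0 0 240 100"><path d="M0 69l4 0 4 0 4 0 5 0 4 0 4 1 4 0 4 0 4 0 4 0 4 0 5 0 4 0 4-1 4-1 4-1 4-1 4-1 5-2 4-2 4-2 4-2 4-3 4-2 4-3 4-2 5-3 4-2 4-2 4-2 4-2 4-2 4-1 5-1 4-1 4 0 4 0 4-1 4 1 4 0 4 0 5 1 4 1 4 1 4 1 4 1 4 1 4 1 5 1 4 1 4 0 4 1 4 0 4 1 4 0 4 0 5 0 4 0"/></svg>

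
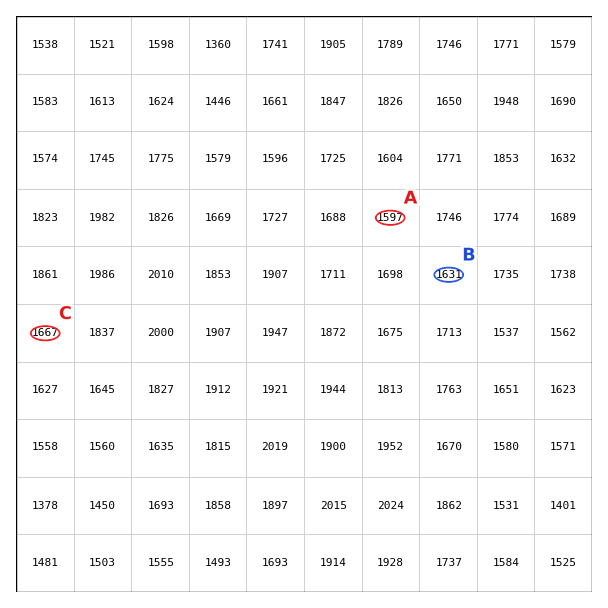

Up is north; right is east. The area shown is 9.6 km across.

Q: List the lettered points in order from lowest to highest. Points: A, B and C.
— A B C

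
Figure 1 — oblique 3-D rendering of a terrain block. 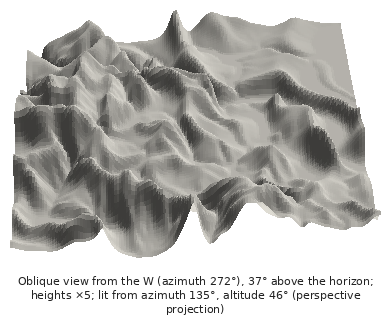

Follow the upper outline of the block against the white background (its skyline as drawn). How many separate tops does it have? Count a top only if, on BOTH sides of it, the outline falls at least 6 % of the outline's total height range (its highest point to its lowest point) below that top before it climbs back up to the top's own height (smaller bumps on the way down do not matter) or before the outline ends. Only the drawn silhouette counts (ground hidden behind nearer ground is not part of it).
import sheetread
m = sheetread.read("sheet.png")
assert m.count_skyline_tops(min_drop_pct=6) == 3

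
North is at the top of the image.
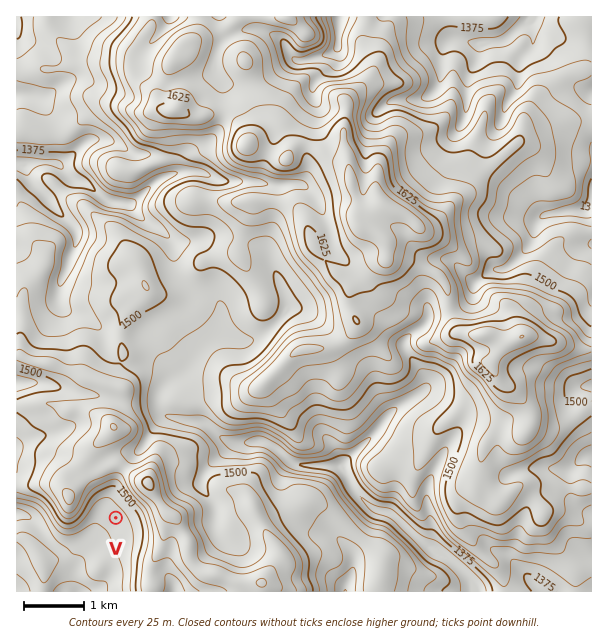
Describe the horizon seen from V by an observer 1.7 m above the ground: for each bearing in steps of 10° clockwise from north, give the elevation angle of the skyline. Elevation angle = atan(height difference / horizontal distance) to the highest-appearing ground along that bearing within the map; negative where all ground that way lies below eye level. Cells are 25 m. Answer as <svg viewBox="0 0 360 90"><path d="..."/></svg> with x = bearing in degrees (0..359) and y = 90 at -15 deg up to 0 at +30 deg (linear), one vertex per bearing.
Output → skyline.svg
<svg viewBox="0 0 360 90"><path d="M0 47l10-1 10-5 10-5 10-2 10 0 10 2 10 2 10 1 10 1 10 1 10 3 10 2 10 2 10 2 10 2 10 2 10 6 10 3 10 1 10-1 10 2 10 0 10-2 10-1 10 0 10-5 10-7 10-4 10-2 10 0 10 2 10 1 10 0 10-1 10 0"/></svg>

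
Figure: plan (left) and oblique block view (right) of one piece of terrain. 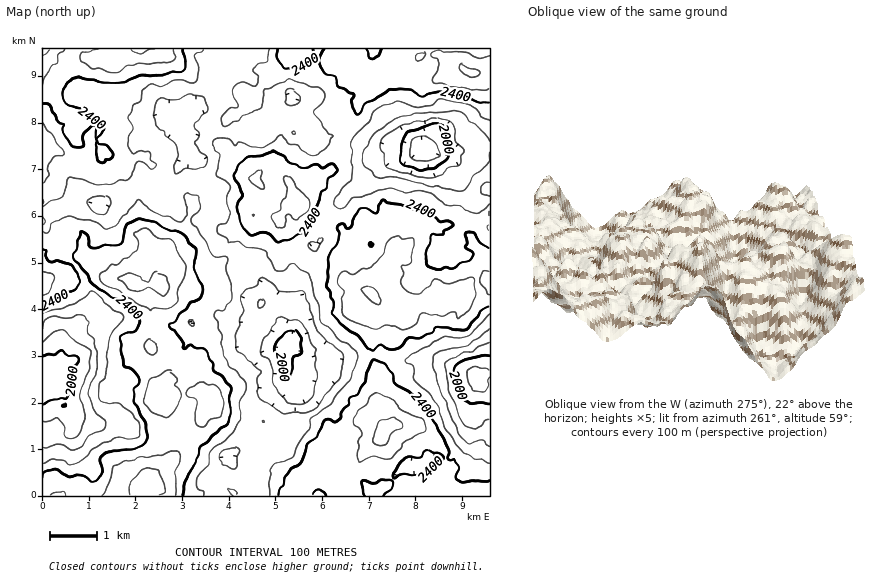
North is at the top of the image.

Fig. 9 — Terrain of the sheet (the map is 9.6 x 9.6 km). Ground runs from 1800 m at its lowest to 2650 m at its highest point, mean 2340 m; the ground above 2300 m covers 57.3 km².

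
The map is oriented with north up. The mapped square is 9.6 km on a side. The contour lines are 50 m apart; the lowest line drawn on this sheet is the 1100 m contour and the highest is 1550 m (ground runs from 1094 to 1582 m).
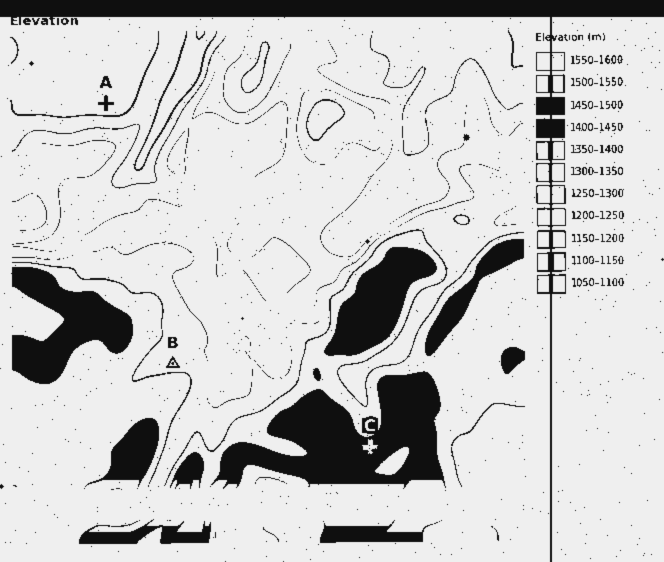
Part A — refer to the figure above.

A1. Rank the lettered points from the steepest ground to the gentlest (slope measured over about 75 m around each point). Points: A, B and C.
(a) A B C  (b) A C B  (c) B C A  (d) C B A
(d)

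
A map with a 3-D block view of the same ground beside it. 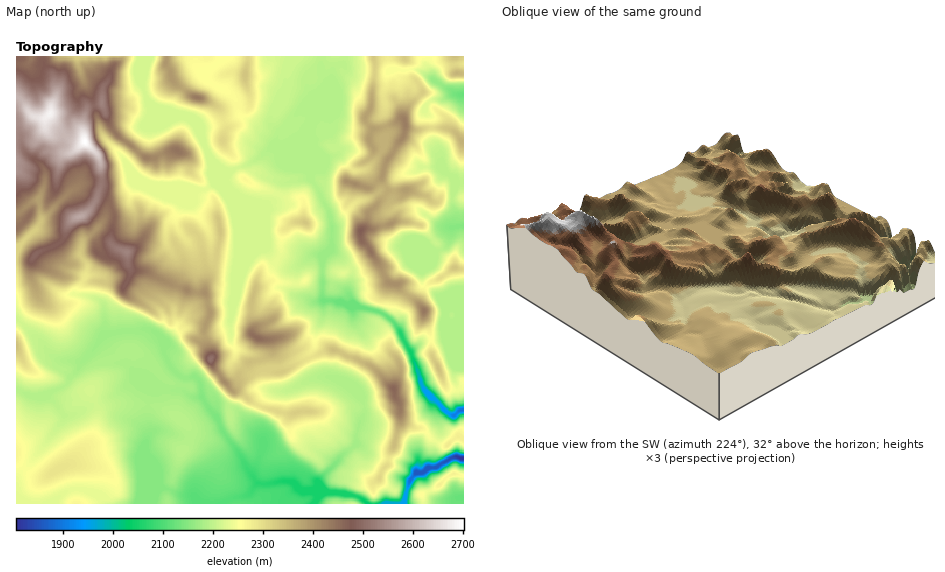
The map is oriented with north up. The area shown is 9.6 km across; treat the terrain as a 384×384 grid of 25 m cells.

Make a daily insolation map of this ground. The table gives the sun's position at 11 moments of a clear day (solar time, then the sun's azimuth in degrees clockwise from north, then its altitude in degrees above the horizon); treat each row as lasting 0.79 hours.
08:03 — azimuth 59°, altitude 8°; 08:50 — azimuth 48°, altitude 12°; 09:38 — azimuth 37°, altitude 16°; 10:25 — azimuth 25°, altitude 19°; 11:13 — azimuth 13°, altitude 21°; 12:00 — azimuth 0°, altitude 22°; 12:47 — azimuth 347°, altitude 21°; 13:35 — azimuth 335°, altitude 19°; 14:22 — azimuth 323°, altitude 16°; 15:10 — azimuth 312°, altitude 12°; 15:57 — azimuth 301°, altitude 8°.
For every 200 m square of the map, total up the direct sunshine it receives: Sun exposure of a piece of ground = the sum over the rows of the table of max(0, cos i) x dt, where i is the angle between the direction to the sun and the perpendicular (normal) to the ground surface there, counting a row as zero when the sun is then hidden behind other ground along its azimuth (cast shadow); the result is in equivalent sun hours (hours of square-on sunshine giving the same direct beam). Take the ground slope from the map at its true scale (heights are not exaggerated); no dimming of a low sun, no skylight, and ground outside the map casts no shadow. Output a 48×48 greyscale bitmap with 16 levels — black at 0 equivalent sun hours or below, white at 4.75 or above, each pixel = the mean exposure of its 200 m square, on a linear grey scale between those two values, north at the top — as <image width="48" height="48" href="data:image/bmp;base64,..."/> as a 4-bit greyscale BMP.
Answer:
<image width="48" height="48" href="data:image/bmp;base64,Qk32BAAAAAAAAHYAAAAoAAAAMAAAADAAAAABAAQAAAAAAIAEAAATCwAAEwsAABAAAAAAAAAAAAAAABEREQAiIiIAMzMzAERERABVVVUAZmZmAHd3dwCIiIgAmZmZAKqqqgC7u7sAzMzMAN3d3QDu7u4A////AHZmeamGRGd4iId2eJmHeKee22AAAkVUVnZVV4d2Z3d4dnd3ZmmqmXZiABNBZY1xInd1RFVWeId3dmZ3d4dVZUQ1Vnh2lj/sIHiYdlZniYd3dlZneIZmVFIWqJu2IxBJ73iamIiImYd3dlVmd2V2VCJViYmqdBAAKHeKqYiIh2d2d3Zmd0Z3UjZ1N5h3JTERAIh5qpiIh3d3iId3hFZmQ2dmVXeKhiI4YYiHmqqZmHZ4h3d4ZWVERmZmZmd4gxKJqYiIiaqZmHdmZ3iHVlMRMzRFZmdmY3q6/5mYiImYd3d3d3dlZCABVkNFZ2ZURovLV5mZh3eId3d3d3dUQQKc3cy6h3ZVV5hxAJh4iHd3iId3d2RDIVqqvNy7mGZlapYRIVREaYiHeId3ZlQyOWZURYmpdmRFmYITd0NGiJmYd4d3d1QjuXQhAUZ2VDJL2nE1mjaqmImZmHd3dUIlmXZnhSIiIRKsuUJJqVqXd3iId3d3ZkNmaJhkVnQQA37ajDJrh3p3ZmeIiHiHdTbdp1ITRWiXnu252irKd7l2Zmd4iIh3VFi9hzJVQ2mt3LmbpCOIZ8dVVWZmZmUyFbl5h5u963i7qpiJc1BHZ3QzRVVVQxEBNFh1Z722nuqamZiJI2JGd1MTVVVEMgAkVGeId5nMmrupqZhRElZ3d2RHmHZkIBVlVDV5d5ebuYiZhkEREl3od2Z5dVMRImVUM0Z4d5h6p1RTNFdRFM6FZ1VzABMkiEQ0abund5qXZlRWQ2Zld5pBI2QRV1VUR1Nau6qod4uaqalWU1RY3+raIGNGZUMgJYu6qpiXd3uod4l5hkQ4u4eLqqpDNXM1RGaJmJiHd3iod3d4dUOOyHd4zI7pREWWfMZoiJiYZ3eHd2VWZDW4ZWdnuhfNlDKJrNpoimeXd3d3VDJGZ1dSERJamkJXdABIiayXmIqHh3d4cxNmeahzEAJ4eJRHiEI1iavZisp4l3d4qquWV9ysub1jVXpUrPxUm6rMqZibp3d4m7l1VctmmXIRREVlS8yFmpuqh3eKl3d3d4h1REinUgFnZUM3RYmmmZl3d3ebd1Romrp3UQJIh2m8iTRGVEWIl1QzMyN3dmmpiJl4h8yGz/ubh2dVUhE1hjEAETd3ebmImYeJz7uXVpy4ZYpTMAAokxETIBV2Q2mYh3d4q5R3RFRmU5M1ZRBMURrZVHp0SHeId3d2ealaZDV1U2QjWHTZAb//7utlZ3d3d3d3dUSIg0dDRWdEaJuRPOus/8l5hmd3d3d4iHlnl1IQKlNVab1RiXZnnKdol3d3d3eHeHa5VquqvVWWaNtDd1VmZTEkaGVnd4eHiId7upmIzWzbqqpXl3dlMQAFiHZnd3d3eKt4rXR9y5y+qZyZiZdBAkesp2d3d3d3d5mIm6RHmMu7uJuYV4ZUJN/pdlh3d3d3eJqZqZrHEbqZuriqeHZ3armGVmdnd3d3d4mZqZxiELmK27mrhmaGipd5mZiHd3d3eHd2doUkm3mb/87/+meamodniZiId3d3d3Z2RGZmVQ=="/>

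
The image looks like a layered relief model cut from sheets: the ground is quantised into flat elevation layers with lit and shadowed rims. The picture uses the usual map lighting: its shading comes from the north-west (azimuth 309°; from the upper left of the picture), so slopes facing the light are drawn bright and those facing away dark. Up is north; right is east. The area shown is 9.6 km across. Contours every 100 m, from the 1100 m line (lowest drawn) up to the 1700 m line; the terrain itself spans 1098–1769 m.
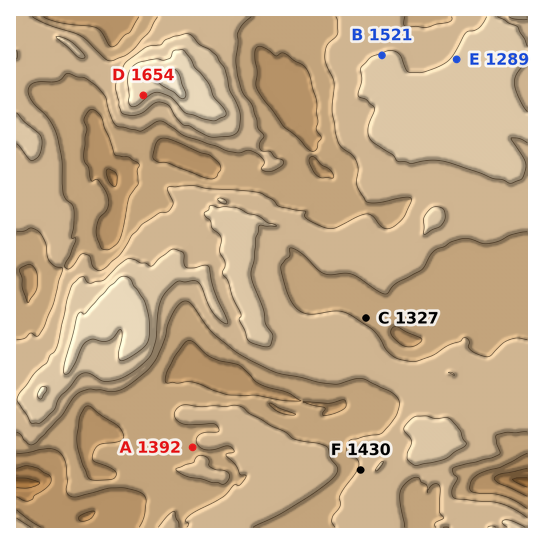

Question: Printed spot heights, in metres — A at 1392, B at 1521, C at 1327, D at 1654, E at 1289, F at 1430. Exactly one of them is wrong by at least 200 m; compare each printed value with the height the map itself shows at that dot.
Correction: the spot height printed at E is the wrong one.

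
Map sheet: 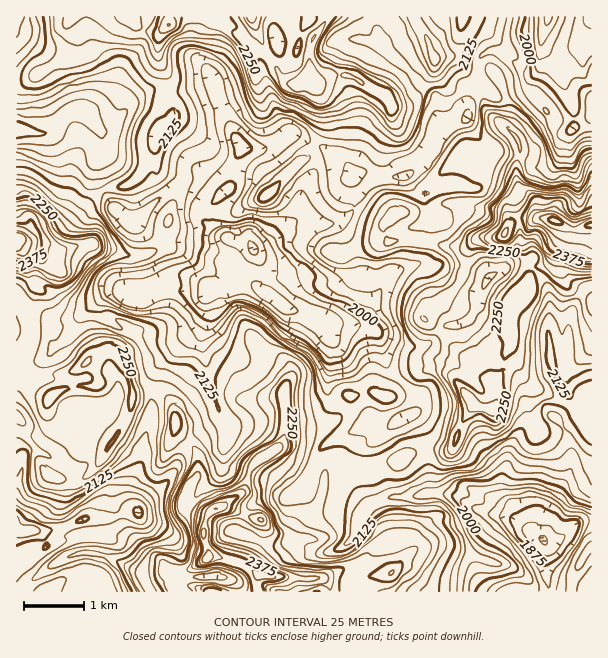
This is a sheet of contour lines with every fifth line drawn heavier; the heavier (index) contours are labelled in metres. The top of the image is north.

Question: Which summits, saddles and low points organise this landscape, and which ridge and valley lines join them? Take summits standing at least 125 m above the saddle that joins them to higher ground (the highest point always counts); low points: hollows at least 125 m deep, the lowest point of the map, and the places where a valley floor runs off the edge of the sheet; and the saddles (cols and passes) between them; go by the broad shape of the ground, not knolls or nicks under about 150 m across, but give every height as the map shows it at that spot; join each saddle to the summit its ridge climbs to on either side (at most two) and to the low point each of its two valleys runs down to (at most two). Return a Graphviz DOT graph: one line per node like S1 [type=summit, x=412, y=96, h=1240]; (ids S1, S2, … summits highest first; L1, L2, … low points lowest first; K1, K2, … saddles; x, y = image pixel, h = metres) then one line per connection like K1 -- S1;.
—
graph terrain {
  S1 [type=summit, x=591, y=225, h=2512];
  S2 [type=summit, x=17, y=240, h=2466];
  S3 [type=summit, x=207, y=557, h=2438];
  S4 [type=summit, x=252, y=17, h=2343];
  L1 [type=low, x=542, y=540, h=1822];
  L2 [type=low, x=548, y=17, h=1889];
  L3 [type=low, x=254, y=251, h=1893];
  L4 [type=low, x=27, y=531, h=1954];
  K1 [type=saddle, x=195, y=576, h=2273];
  K2 [type=saddle, x=150, y=390, h=2181];
  K3 [type=saddle, x=258, y=351, h=2155];
  K4 [type=saddle, x=329, y=474, h=2149];
  K5 [type=saddle, x=102, y=191, h=2103];
  K6 [type=saddle, x=164, y=239, h=2086];
  K7 [type=saddle, x=477, y=68, h=2084];
  K8 [type=saddle, x=407, y=422, h=2069];
  K1 -- S3;
  K1 -- L1;
  K1 -- L4;
  K2 -- S2;
  K2 -- S3;
  K2 -- L3;
  K2 -- L4;
  K3 -- S2;
  K3 -- S3;
  K3 -- L3;
  K4 -- S1;
  K4 -- S3;
  K4 -- L1;
  K5 -- S2;
  K5 -- S4;
  K5 -- L3;
  K6 -- S1;
  K6 -- S2;
  K6 -- L3;
  K7 -- S1;
  K7 -- S4;
  K7 -- L2;
  K7 -- L3;
  K8 -- S1;
  K8 -- L1;
  K8 -- L3;
}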